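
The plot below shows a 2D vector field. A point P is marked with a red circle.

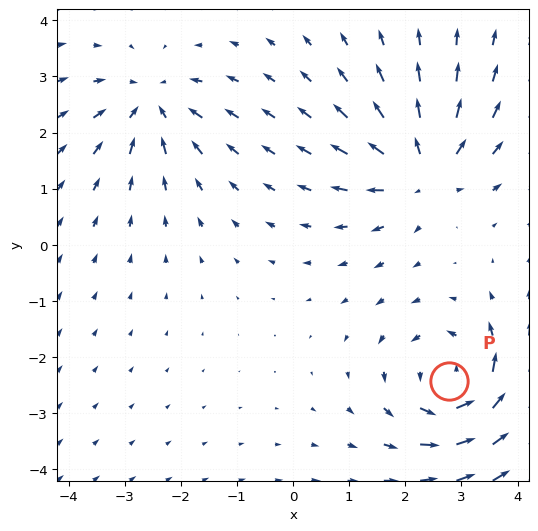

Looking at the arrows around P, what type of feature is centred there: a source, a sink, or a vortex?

At P (2.8, -2.4) the arrows circulate counterclockwise. Divergence ≈0, curl about +4 — near-zero divergence with nonzero curl is a vortex.

vortex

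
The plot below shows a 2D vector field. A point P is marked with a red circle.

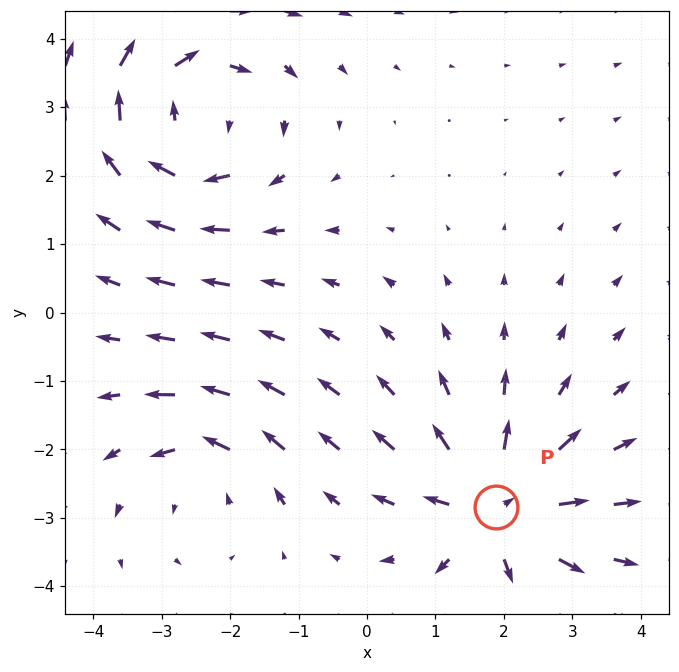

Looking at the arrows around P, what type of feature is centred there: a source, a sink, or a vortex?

source

At P (1.9, -2.8) the arrows spread outward. Divergence about +6, curl ≈0 — positive divergence with near-zero curl is a source.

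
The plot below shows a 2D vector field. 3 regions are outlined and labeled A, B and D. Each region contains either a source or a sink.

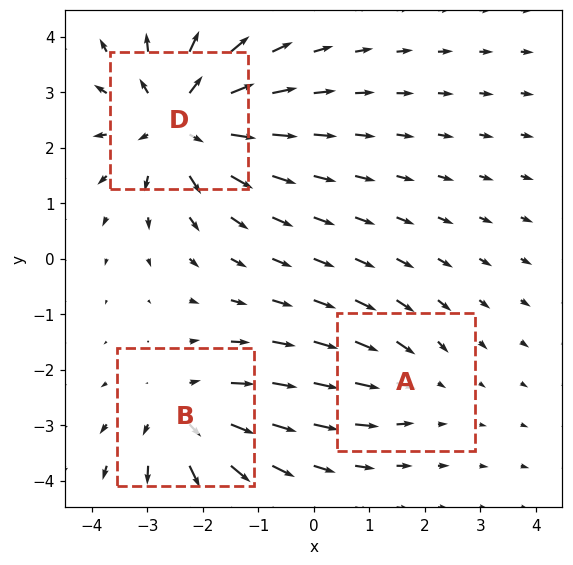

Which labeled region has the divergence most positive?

Divergence at each region's feature centre — A: about -2, B: about +3, D: about +4. Region D is most positive.

D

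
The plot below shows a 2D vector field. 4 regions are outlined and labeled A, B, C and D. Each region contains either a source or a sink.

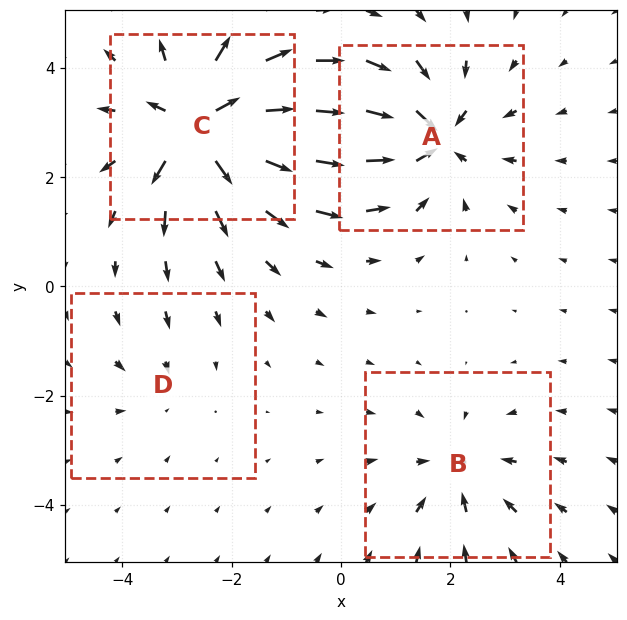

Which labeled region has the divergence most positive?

Divergence at each region's feature centre — A: about -6, B: about -4, C: about +8, D: about -2. Region C is most positive.

C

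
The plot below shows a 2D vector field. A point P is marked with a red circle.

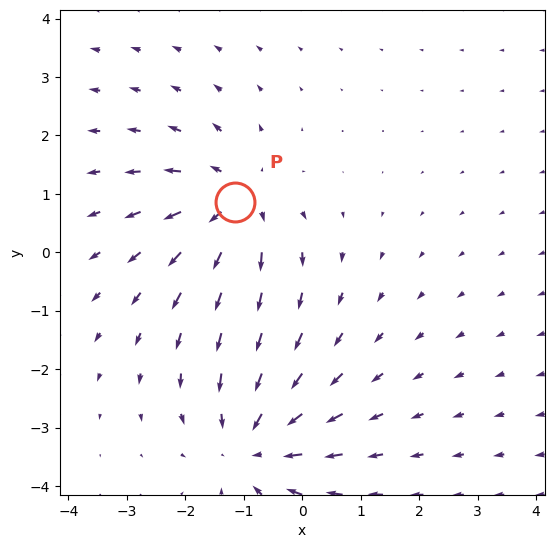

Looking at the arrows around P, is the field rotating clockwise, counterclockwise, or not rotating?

Near P at (-1.1, 0.9) the arrows show no circulation. The curl there is ≈0.

not rotating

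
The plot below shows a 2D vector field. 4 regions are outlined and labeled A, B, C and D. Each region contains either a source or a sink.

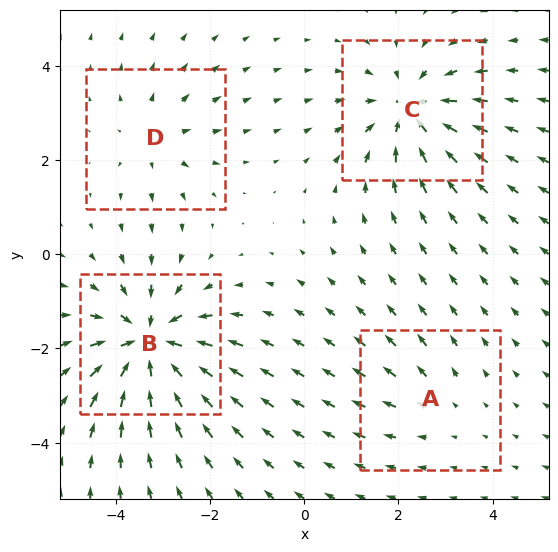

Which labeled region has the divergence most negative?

B

Divergence at each region's feature centre — A: about +2, B: about -7, C: about -5, D: about +3. Region B is most negative.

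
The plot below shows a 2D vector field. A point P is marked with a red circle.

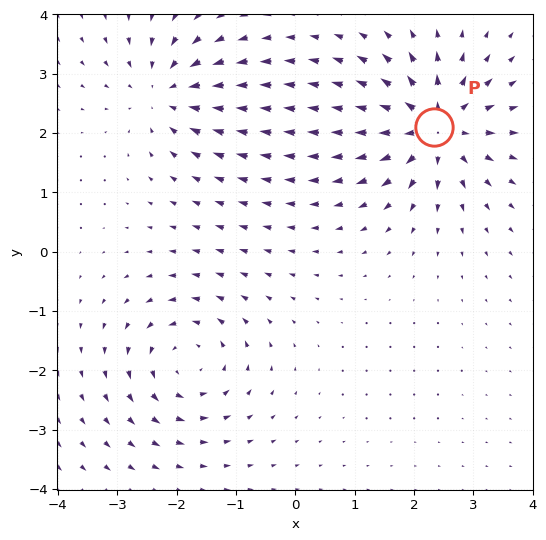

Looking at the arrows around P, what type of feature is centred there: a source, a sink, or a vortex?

At P (2.3, 2.1) the arrows spread outward. Divergence about +6, curl ≈0 — positive divergence with near-zero curl is a source.

source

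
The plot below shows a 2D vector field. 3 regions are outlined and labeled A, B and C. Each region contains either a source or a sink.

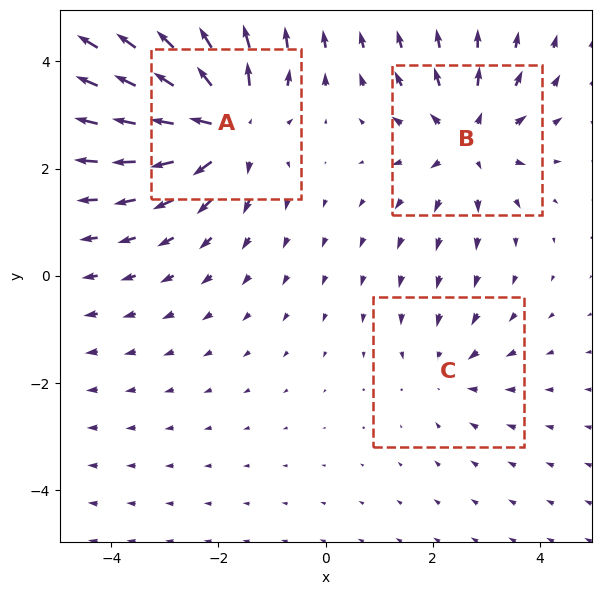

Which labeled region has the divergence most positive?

Divergence at each region's feature centre — A: about +5, B: about +3, C: about -2. Region A is most positive.

A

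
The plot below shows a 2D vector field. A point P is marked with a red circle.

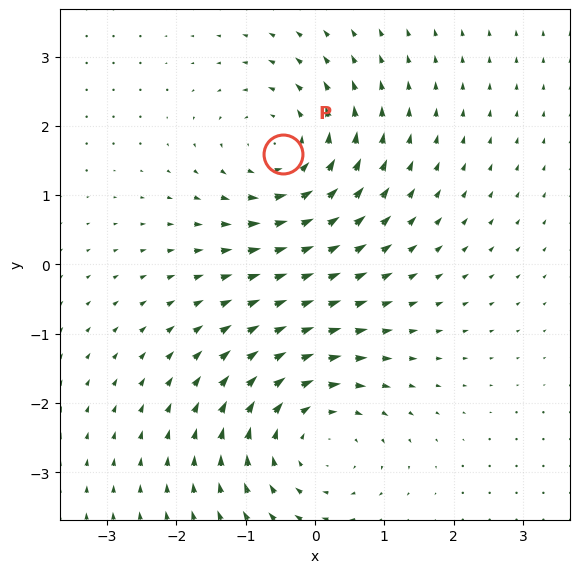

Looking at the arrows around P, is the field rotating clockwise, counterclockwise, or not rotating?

counterclockwise

Near P at (-0.5, 1.6) the arrows circulate counterclockwise. The curl (z-component) there is about +4; positive curl means counterclockwise rotation.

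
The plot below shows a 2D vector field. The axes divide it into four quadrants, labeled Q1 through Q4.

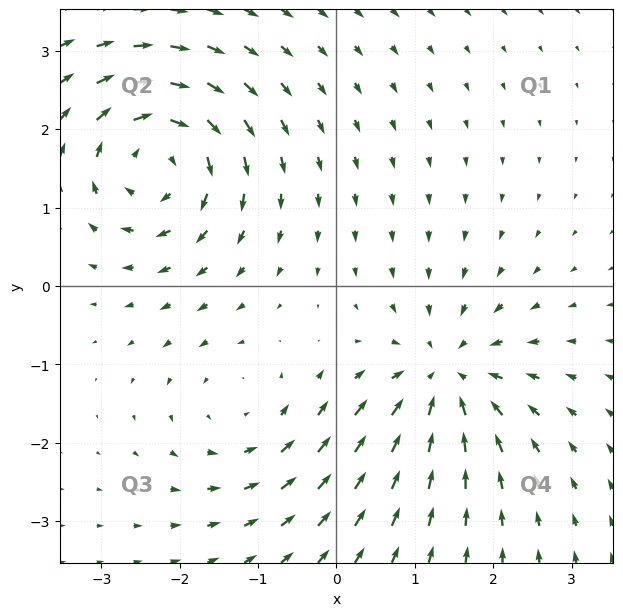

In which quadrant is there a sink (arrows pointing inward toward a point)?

Q4

The sink sits at approximately (1.4, -1.2), which lies in quadrant Q4. The divergence there is about -6, negative as expected for a sink.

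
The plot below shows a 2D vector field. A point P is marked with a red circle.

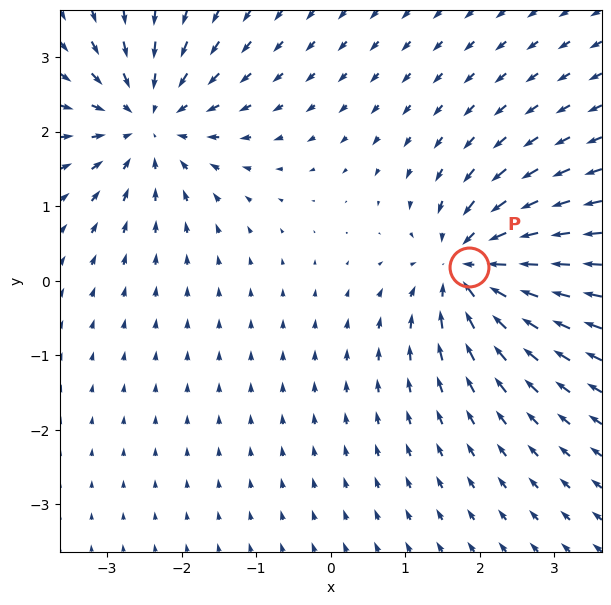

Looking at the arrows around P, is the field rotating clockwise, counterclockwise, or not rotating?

not rotating

Near P at (1.9, 0.2) the arrows show no circulation. The curl there is ≈0.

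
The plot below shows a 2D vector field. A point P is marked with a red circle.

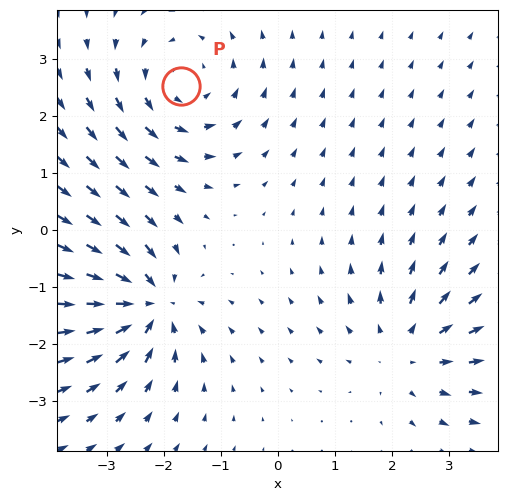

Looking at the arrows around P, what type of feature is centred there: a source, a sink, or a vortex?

At P (-1.7, 2.5) the arrows circulate counterclockwise. Divergence ≈0, curl about +3 — near-zero divergence with nonzero curl is a vortex.

vortex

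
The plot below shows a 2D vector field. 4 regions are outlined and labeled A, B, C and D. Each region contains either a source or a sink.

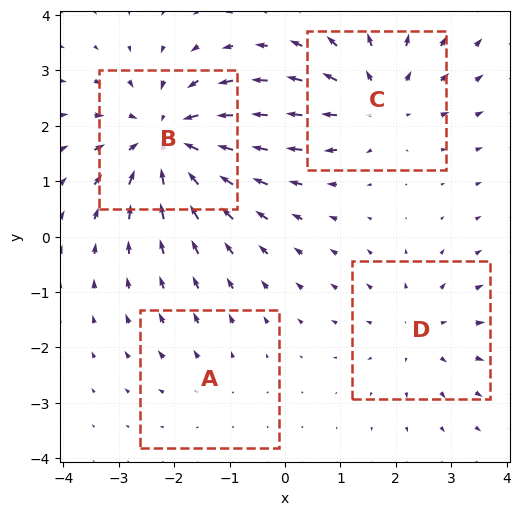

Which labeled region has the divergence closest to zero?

Divergence at each region's feature centre — A: about +2, B: about -6, C: about +4, D: about +3. Region A is closest to zero.

A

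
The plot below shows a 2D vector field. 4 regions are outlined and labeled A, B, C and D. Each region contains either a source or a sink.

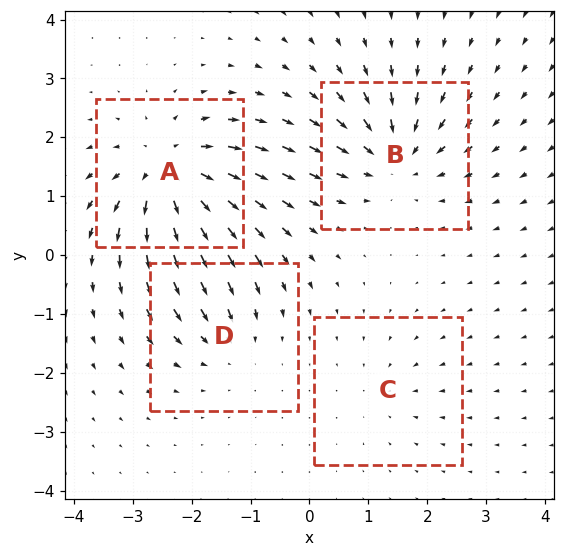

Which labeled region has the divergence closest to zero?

Divergence at each region's feature centre — A: about +8, B: about -6, C: about -2, D: about -4. Region C is closest to zero.

C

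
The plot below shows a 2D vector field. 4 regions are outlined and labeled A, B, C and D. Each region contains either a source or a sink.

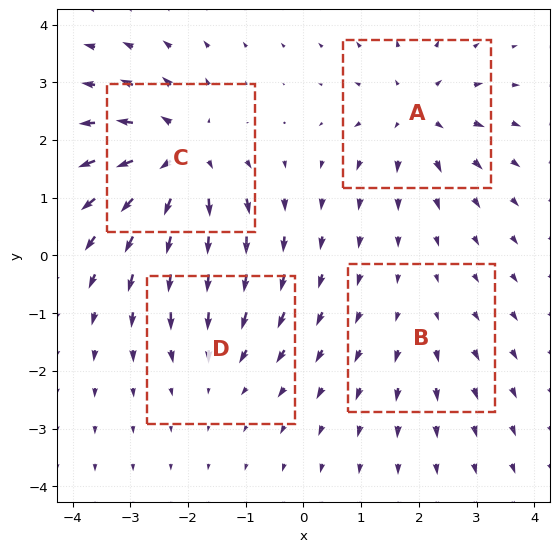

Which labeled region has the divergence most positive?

C

Divergence at each region's feature centre — A: about +5, B: about +2, C: about +8, D: about -4. Region C is most positive.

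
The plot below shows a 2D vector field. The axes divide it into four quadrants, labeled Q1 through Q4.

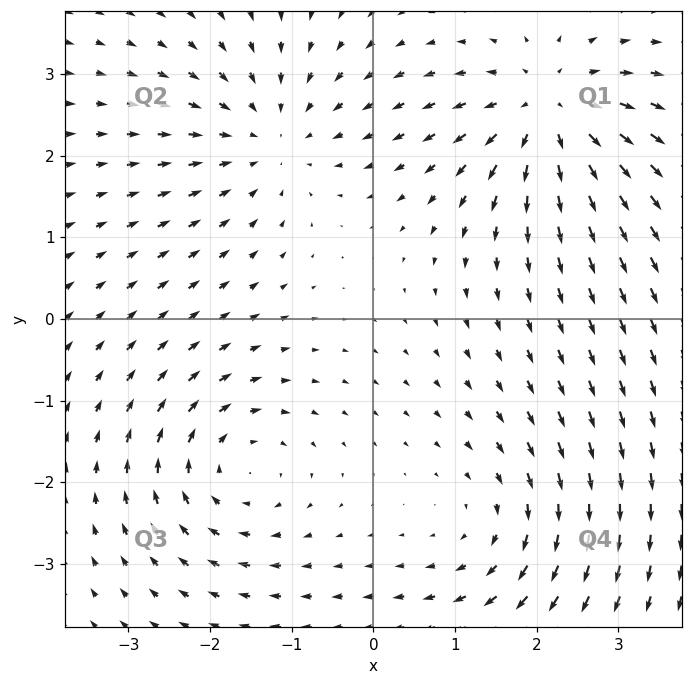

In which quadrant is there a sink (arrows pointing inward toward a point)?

The sink sits at approximately (-1.2, 2.2), which lies in quadrant Q2. The divergence there is about -4, negative as expected for a sink.

Q2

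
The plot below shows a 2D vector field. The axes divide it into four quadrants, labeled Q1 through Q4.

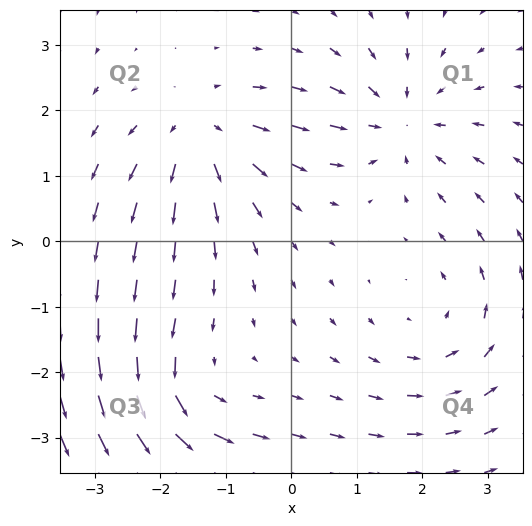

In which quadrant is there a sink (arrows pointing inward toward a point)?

Q1

The sink sits at approximately (1.7, 1.8), which lies in quadrant Q1. The divergence there is about -4, negative as expected for a sink.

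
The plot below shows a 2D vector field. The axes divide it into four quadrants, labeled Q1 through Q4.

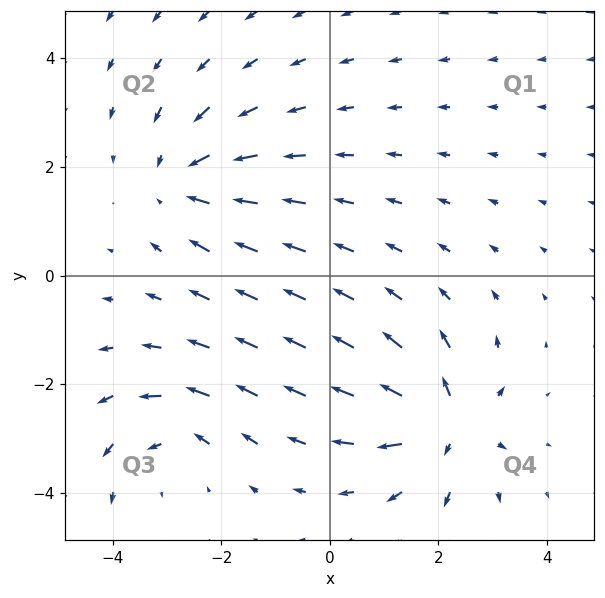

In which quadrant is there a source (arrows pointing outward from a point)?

The source sits at approximately (2.2, -2.7), which lies in quadrant Q4. The divergence there is about +4, positive as expected for a source.

Q4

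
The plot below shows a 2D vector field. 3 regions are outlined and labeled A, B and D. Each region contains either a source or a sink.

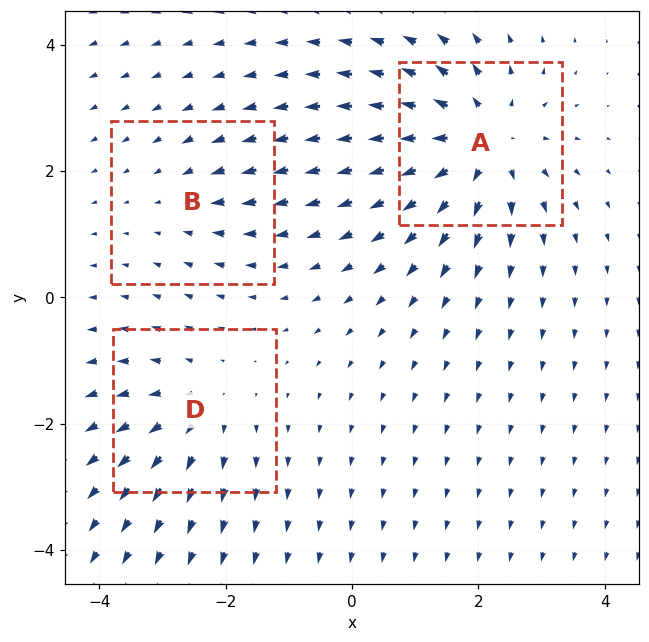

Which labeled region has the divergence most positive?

A

Divergence at each region's feature centre — A: about +5, B: about -2, D: about +3. Region A is most positive.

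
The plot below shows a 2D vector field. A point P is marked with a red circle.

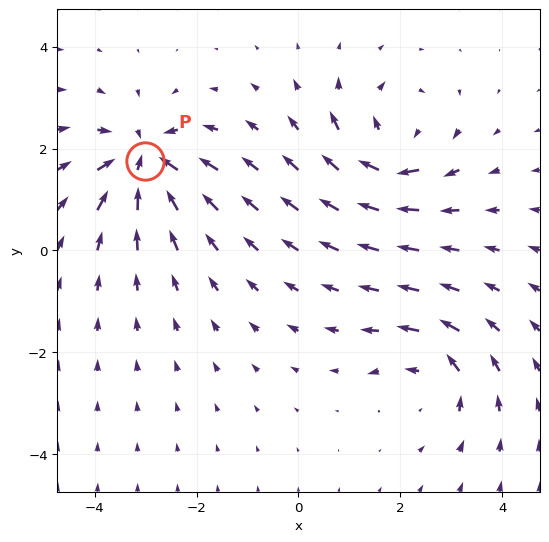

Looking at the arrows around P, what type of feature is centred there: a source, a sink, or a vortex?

sink

At P (-3.0, 1.8) the arrows converge inward. Divergence about -6, curl ≈0 — negative divergence with near-zero curl is a sink.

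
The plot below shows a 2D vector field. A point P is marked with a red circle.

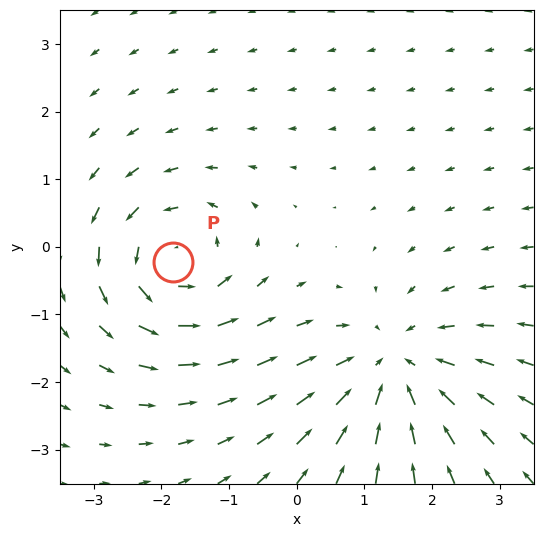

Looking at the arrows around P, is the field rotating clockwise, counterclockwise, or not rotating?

counterclockwise

Near P at (-1.8, -0.2) the arrows circulate counterclockwise. The curl (z-component) there is about +5; positive curl means counterclockwise rotation.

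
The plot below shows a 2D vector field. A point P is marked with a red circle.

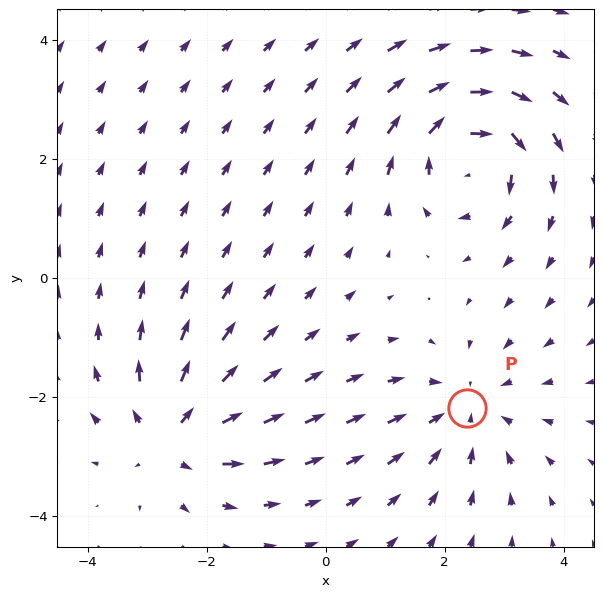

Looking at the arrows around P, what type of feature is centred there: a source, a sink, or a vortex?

sink

At P (2.4, -2.2) the arrows converge inward. Divergence about -3, curl ≈0 — negative divergence with near-zero curl is a sink.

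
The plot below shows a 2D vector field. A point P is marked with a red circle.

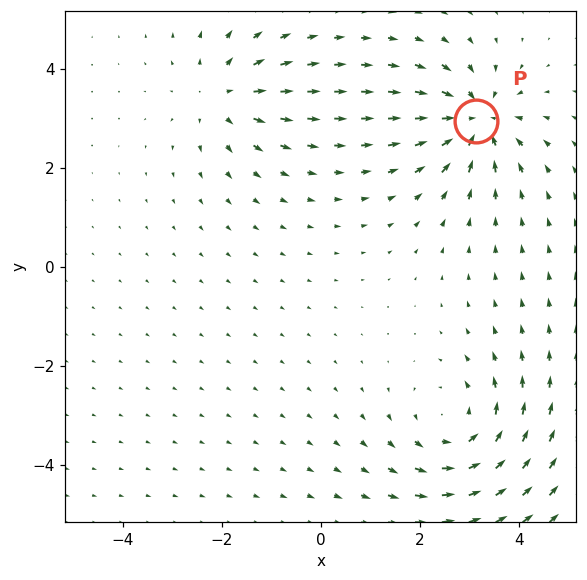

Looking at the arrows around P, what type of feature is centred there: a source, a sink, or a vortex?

At P (3.1, 2.9) the arrows converge inward. Divergence about -5, curl ≈0 — negative divergence with near-zero curl is a sink.

sink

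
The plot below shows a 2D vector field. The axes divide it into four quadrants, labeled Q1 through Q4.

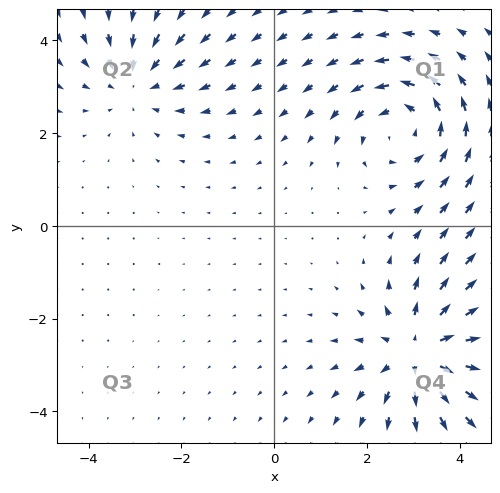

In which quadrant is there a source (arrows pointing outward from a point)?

The source sits at approximately (3.1, -2.7), which lies in quadrant Q4. The divergence there is about +5, positive as expected for a source.

Q4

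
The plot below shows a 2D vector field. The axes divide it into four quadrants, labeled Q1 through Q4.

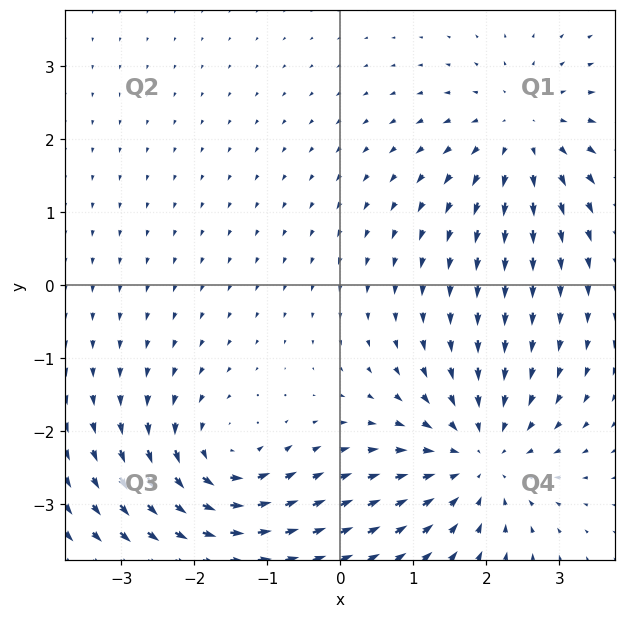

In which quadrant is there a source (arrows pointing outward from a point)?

The source sits at approximately (2.5, 2.1), which lies in quadrant Q1. The divergence there is about +3, positive as expected for a source.

Q1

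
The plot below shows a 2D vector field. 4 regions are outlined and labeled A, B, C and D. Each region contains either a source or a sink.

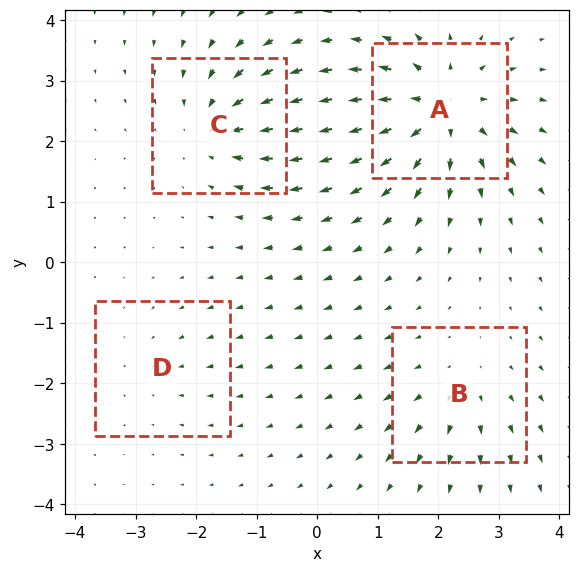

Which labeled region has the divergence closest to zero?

D

Divergence at each region's feature centre — A: about +8, B: about +4, C: about -5, D: about -2. Region D is closest to zero.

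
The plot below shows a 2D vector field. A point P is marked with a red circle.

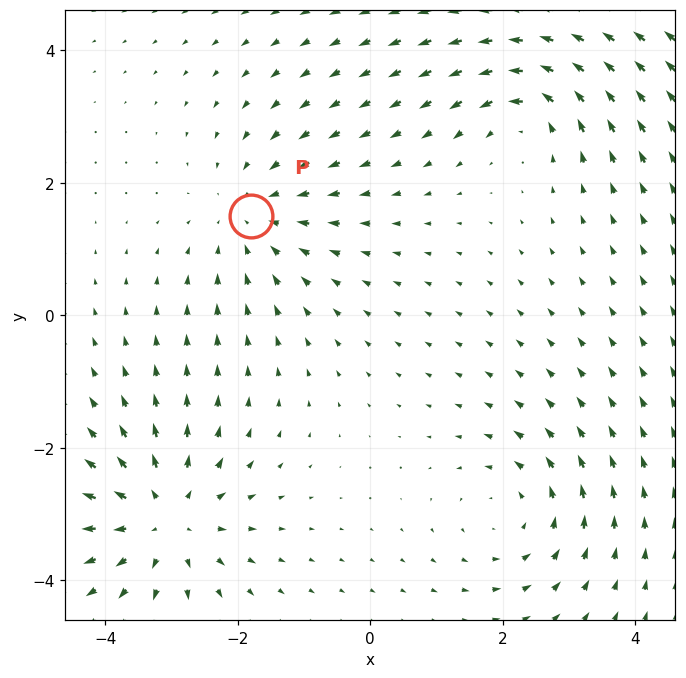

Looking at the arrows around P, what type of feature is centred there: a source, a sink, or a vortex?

sink

At P (-1.8, 1.5) the arrows converge inward. Divergence about -3, curl ≈0 — negative divergence with near-zero curl is a sink.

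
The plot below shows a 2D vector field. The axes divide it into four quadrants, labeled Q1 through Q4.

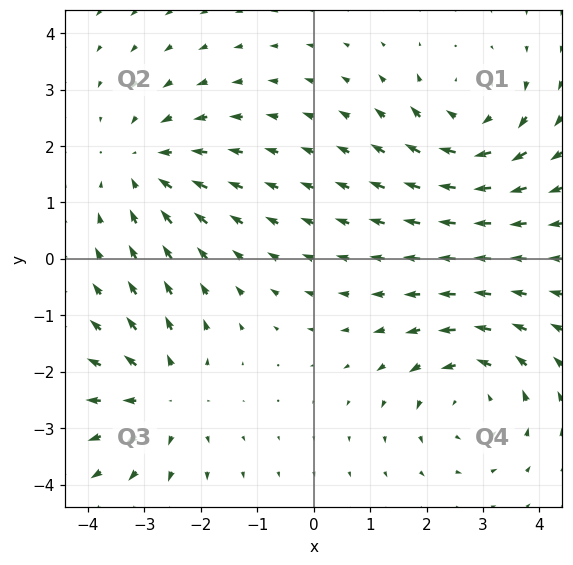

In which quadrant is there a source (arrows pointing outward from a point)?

Q3

The source sits at approximately (-2.6, -2.5), which lies in quadrant Q3. The divergence there is about +4, positive as expected for a source.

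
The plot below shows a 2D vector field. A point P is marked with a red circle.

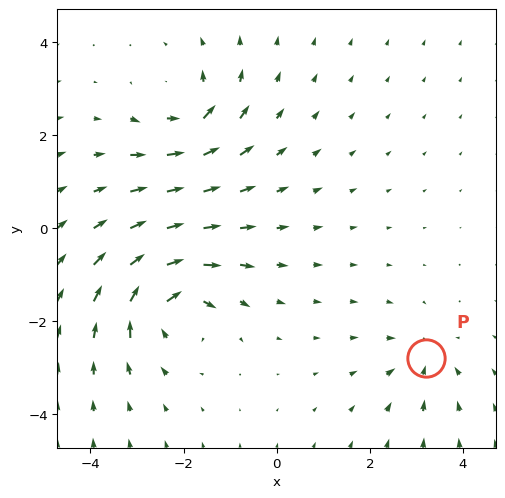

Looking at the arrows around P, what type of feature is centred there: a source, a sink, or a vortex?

sink

At P (3.2, -2.8) the arrows converge inward. Divergence about -3, curl ≈0 — negative divergence with near-zero curl is a sink.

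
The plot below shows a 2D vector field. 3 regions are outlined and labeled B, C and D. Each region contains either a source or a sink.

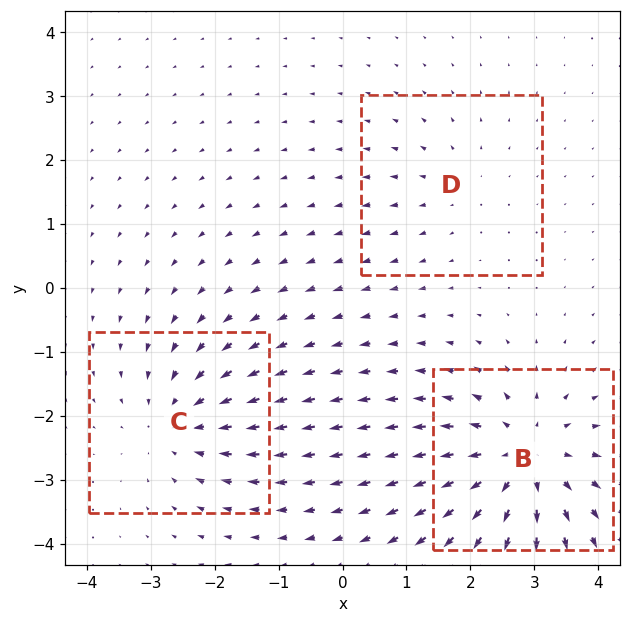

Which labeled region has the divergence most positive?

Divergence at each region's feature centre — B: about +5, C: about -3, D: about +2. Region B is most positive.

B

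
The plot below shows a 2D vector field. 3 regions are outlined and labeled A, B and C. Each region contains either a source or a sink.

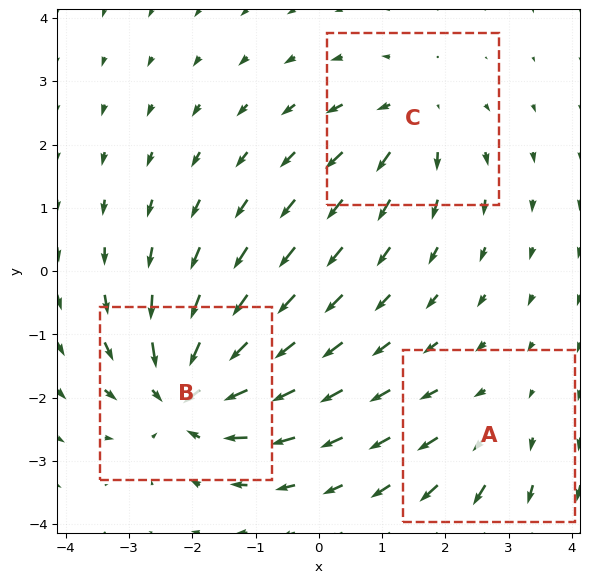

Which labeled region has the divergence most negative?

B

Divergence at each region's feature centre — A: about +2, B: about -6, C: about +3. Region B is most negative.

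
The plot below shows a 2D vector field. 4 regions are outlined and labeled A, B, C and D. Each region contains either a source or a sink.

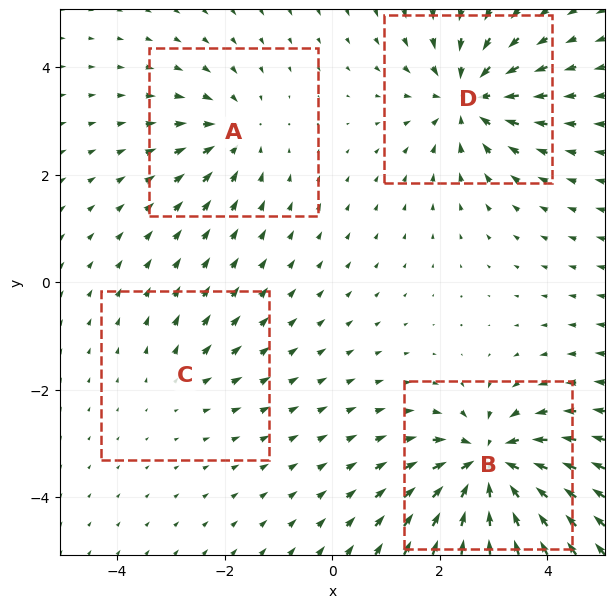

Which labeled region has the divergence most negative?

B

Divergence at each region's feature centre — A: about -4, B: about -8, C: about +2, D: about -6. Region B is most negative.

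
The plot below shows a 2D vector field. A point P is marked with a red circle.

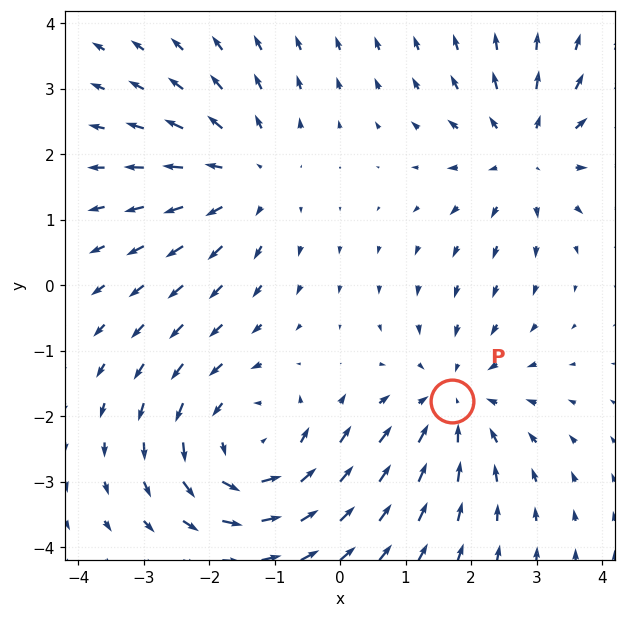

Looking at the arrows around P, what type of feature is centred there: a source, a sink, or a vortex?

sink

At P (1.7, -1.8) the arrows converge inward. Divergence about -3, curl ≈0 — negative divergence with near-zero curl is a sink.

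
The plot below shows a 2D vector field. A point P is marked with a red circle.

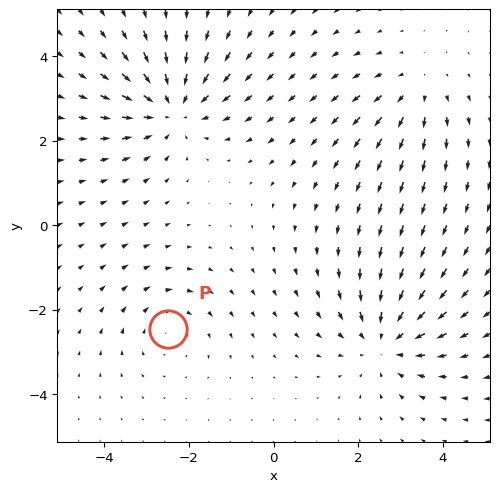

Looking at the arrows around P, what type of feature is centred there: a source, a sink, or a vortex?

vortex

At P (-2.5, -2.4) the arrows circulate clockwise. Divergence ≈0, curl about -2 — near-zero divergence with nonzero curl is a vortex.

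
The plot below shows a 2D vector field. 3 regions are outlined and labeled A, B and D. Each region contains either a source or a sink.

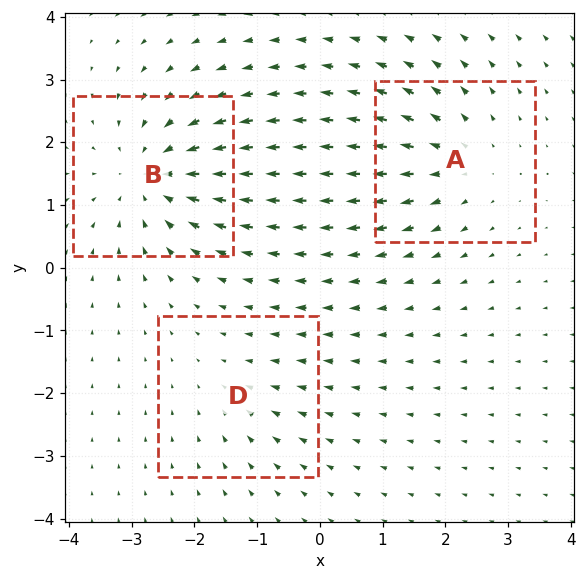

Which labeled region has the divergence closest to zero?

Divergence at each region's feature centre — A: about +3, B: about -4, D: about -2. Region D is closest to zero.

D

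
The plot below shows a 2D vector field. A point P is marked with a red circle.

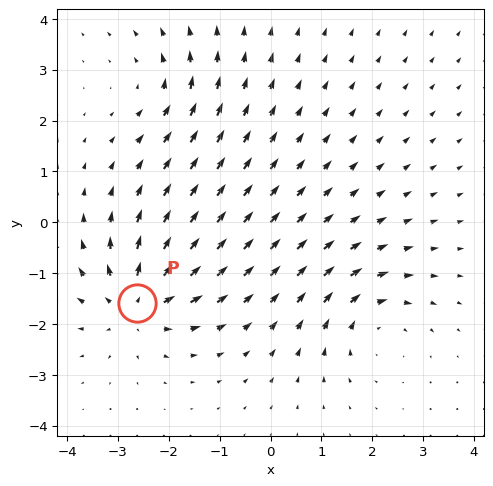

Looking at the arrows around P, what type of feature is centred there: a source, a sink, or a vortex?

At P (-2.6, -1.6) the arrows spread outward. Divergence about +6, curl ≈0 — positive divergence with near-zero curl is a source.

source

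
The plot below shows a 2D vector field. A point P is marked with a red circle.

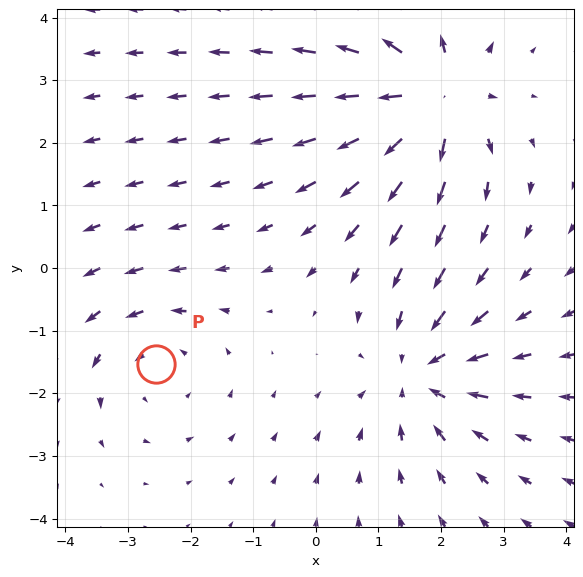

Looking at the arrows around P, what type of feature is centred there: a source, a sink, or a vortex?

At P (-2.6, -1.5) the arrows circulate counterclockwise. Divergence ≈0, curl about +2 — near-zero divergence with nonzero curl is a vortex.

vortex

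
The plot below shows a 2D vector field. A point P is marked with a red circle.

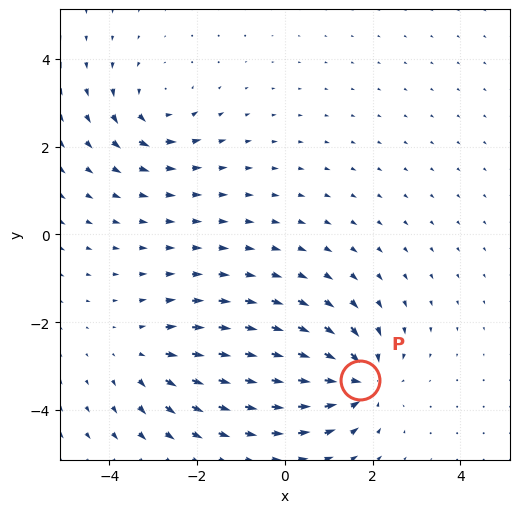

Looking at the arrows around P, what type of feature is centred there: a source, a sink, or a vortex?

sink

At P (1.7, -3.3) the arrows converge inward. Divergence about -6, curl ≈0 — negative divergence with near-zero curl is a sink.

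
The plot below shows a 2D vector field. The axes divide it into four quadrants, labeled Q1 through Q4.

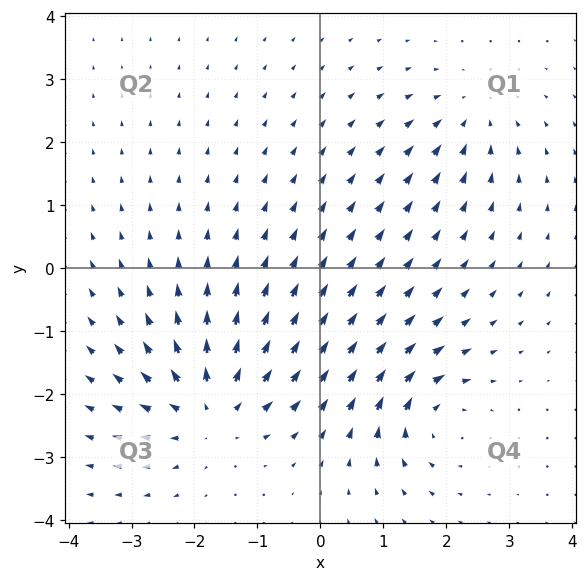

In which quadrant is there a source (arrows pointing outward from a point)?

Q3

The source sits at approximately (-1.7, -2.2), which lies in quadrant Q3. The divergence there is about +5, positive as expected for a source.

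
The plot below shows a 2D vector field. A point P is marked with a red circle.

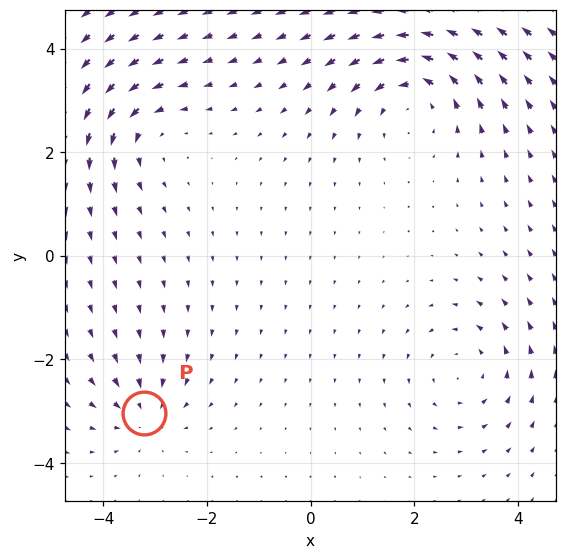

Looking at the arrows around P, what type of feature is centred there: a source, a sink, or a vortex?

sink

At P (-3.2, -3.0) the arrows converge inward. Divergence about -3, curl ≈0 — negative divergence with near-zero curl is a sink.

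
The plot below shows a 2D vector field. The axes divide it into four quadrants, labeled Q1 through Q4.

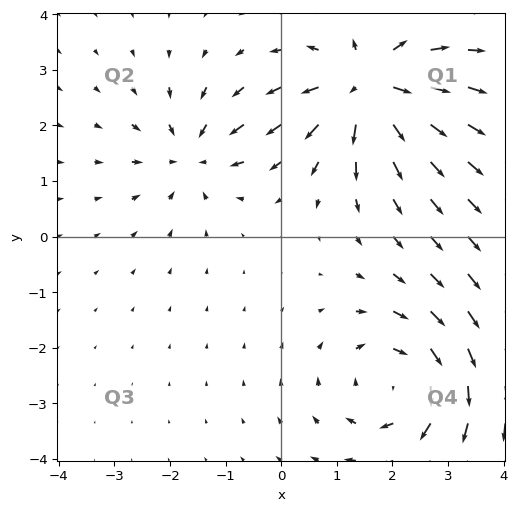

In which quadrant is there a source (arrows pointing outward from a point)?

The source sits at approximately (1.6, 2.7), which lies in quadrant Q1. The divergence there is about +6, positive as expected for a source.

Q1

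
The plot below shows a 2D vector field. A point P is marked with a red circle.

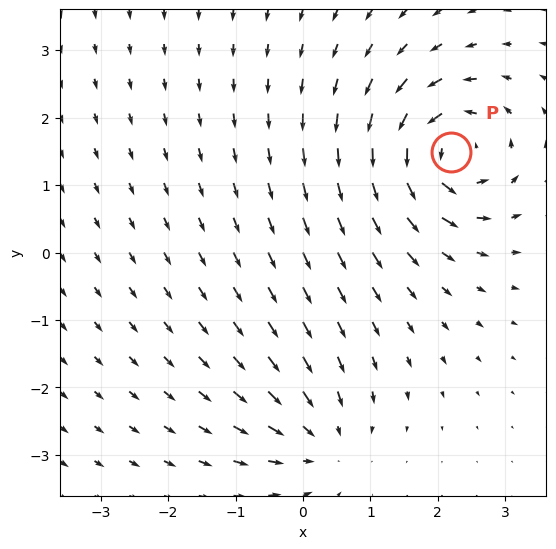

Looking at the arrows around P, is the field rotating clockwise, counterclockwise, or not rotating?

counterclockwise

Near P at (2.2, 1.5) the arrows circulate counterclockwise. The curl (z-component) there is about +7; positive curl means counterclockwise rotation.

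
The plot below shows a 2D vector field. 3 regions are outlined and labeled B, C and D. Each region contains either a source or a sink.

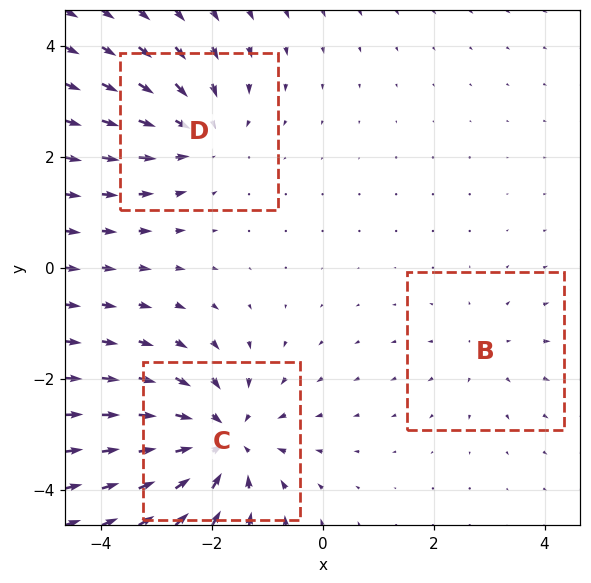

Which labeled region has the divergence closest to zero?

B

Divergence at each region's feature centre — B: about +2, C: about -4, D: about -3. Region B is closest to zero.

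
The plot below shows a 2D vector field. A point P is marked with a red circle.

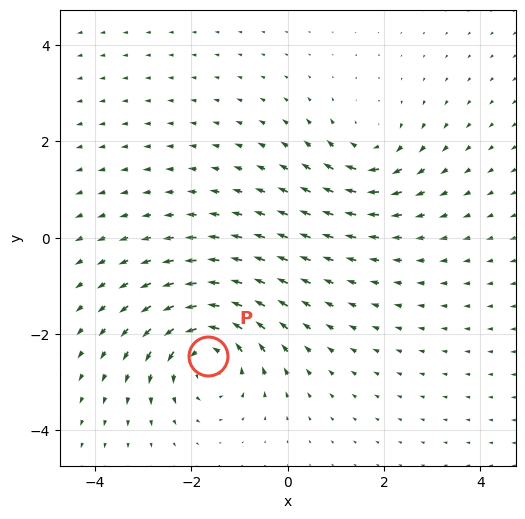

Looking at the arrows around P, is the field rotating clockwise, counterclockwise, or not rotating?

Near P at (-1.7, -2.4) the arrows circulate counterclockwise. The curl (z-component) there is about +5; positive curl means counterclockwise rotation.

counterclockwise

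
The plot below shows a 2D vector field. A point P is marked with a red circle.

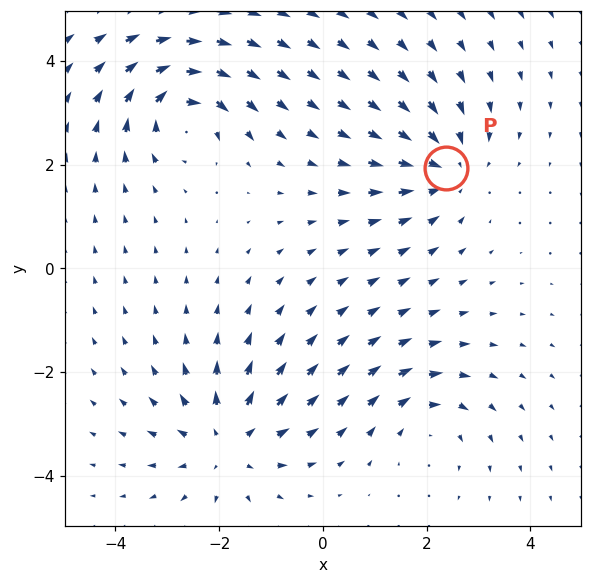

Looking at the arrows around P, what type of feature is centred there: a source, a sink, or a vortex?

sink

At P (2.4, 1.9) the arrows converge inward. Divergence about -3, curl ≈0 — negative divergence with near-zero curl is a sink.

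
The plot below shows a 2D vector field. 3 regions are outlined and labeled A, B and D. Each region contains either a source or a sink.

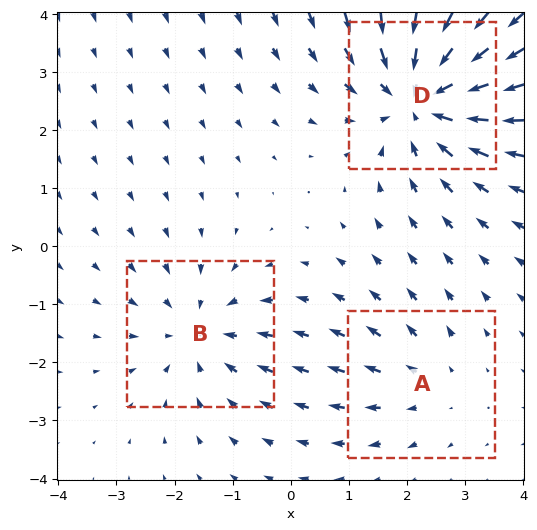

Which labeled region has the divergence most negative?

Divergence at each region's feature centre — A: about +2, B: about -3, D: about -5. Region D is most negative.

D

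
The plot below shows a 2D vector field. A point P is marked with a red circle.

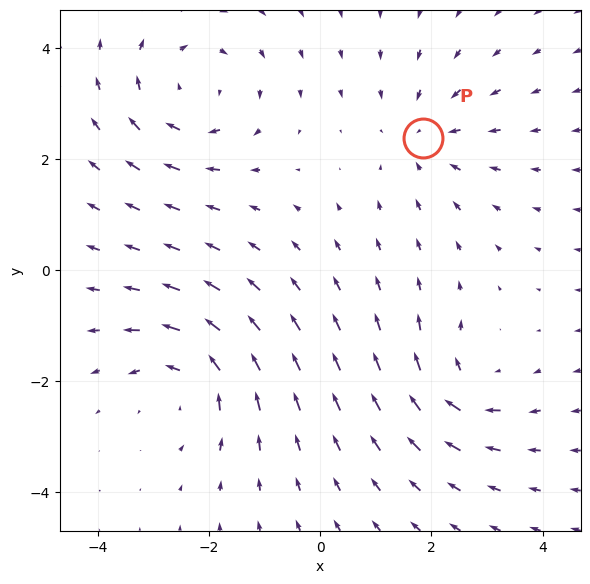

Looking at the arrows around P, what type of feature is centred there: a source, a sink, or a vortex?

sink

At P (1.8, 2.4) the arrows converge inward. Divergence about -3, curl ≈0 — negative divergence with near-zero curl is a sink.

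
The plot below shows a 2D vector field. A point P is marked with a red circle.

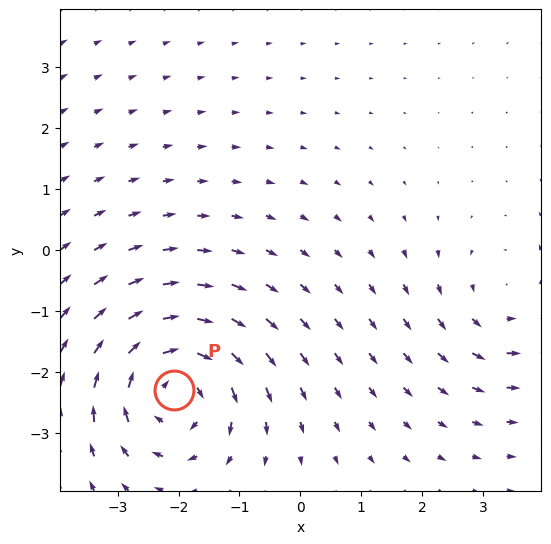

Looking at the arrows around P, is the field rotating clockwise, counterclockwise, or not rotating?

clockwise

Near P at (-2.1, -2.3) the arrows circulate clockwise. The curl (z-component) there is about -5; negative curl means clockwise rotation.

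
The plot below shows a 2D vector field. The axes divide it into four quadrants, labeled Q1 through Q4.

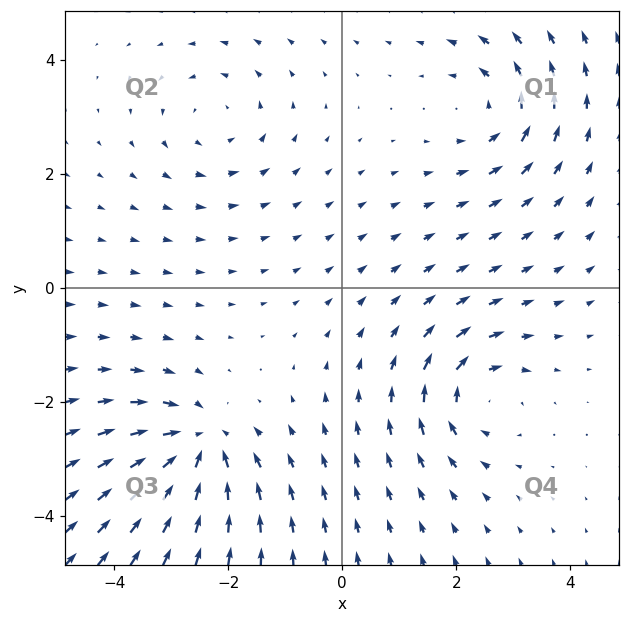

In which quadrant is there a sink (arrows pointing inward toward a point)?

The sink sits at approximately (-2.5, -2.8), which lies in quadrant Q3. The divergence there is about -7, negative as expected for a sink.

Q3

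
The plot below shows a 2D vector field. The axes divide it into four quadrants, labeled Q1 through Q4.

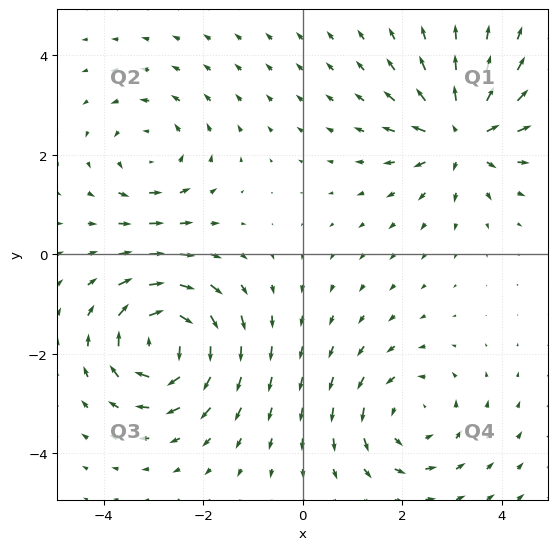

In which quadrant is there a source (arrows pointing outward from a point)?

Q1

The source sits at approximately (3.2, 2.4), which lies in quadrant Q1. The divergence there is about +5, positive as expected for a source.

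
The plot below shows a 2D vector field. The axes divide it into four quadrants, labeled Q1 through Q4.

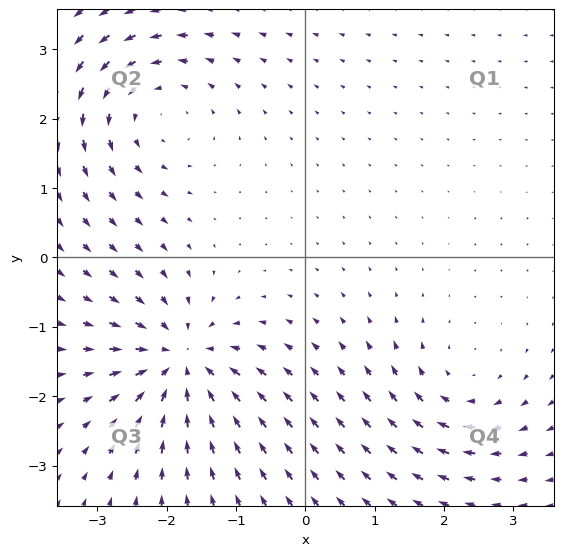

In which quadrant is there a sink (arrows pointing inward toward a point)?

The sink sits at approximately (-1.8, -1.5), which lies in quadrant Q3. The divergence there is about -6, negative as expected for a sink.

Q3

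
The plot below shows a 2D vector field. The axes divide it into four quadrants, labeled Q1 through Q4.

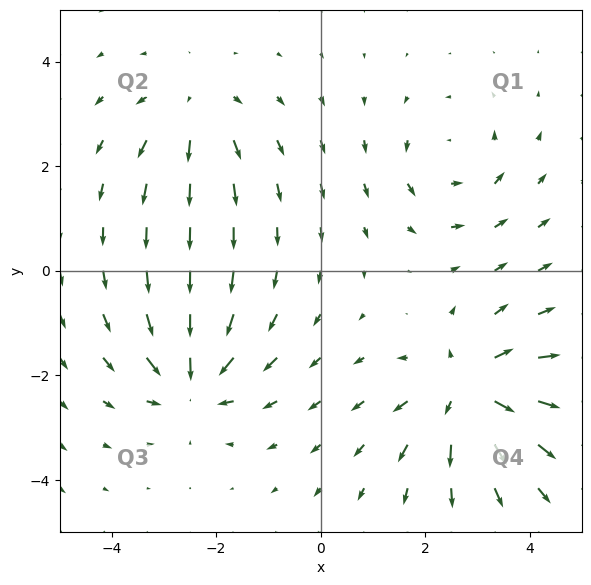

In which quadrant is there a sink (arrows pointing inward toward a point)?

Q3

The sink sits at approximately (-2.5, -2.1), which lies in quadrant Q3. The divergence there is about -5, negative as expected for a sink.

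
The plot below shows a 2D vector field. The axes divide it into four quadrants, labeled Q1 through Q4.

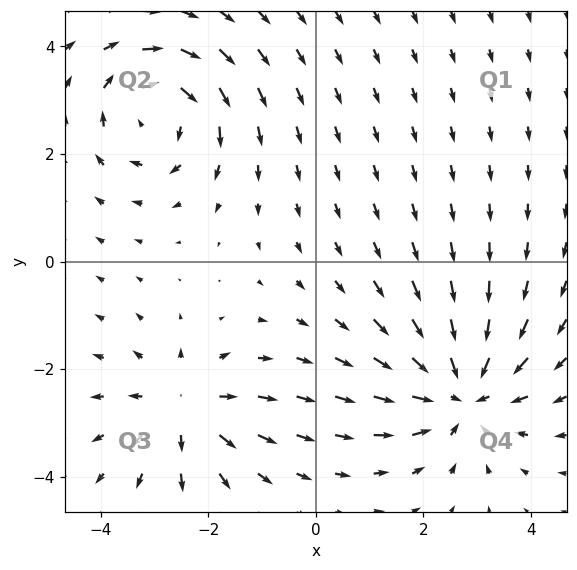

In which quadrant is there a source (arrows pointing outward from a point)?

The source sits at approximately (-2.5, -2.7), which lies in quadrant Q3. The divergence there is about +4, positive as expected for a source.

Q3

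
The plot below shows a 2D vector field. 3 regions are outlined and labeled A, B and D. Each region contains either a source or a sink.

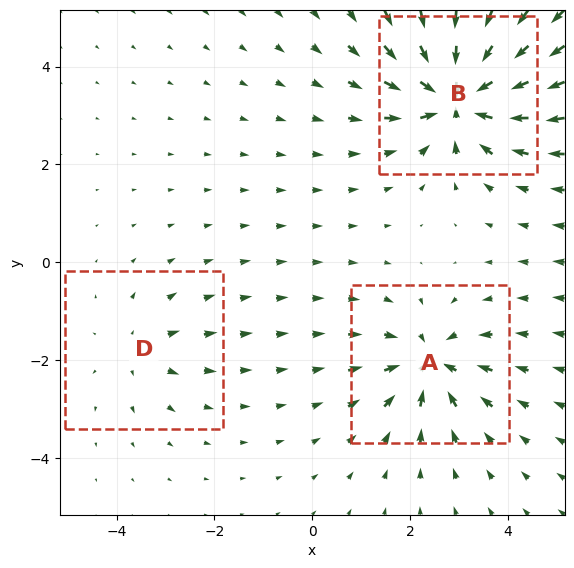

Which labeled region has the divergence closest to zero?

D

Divergence at each region's feature centre — A: about -4, B: about -6, D: about +2. Region D is closest to zero.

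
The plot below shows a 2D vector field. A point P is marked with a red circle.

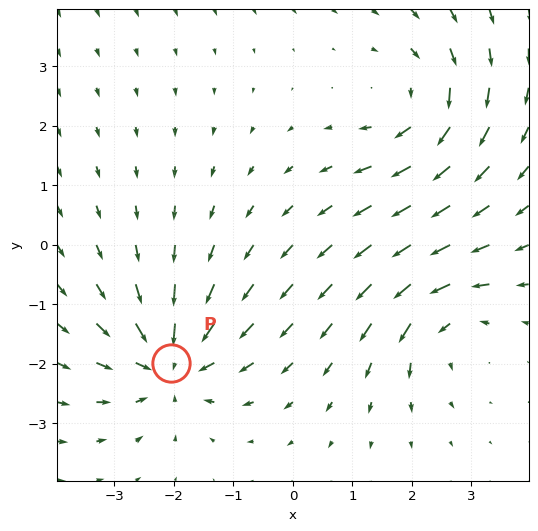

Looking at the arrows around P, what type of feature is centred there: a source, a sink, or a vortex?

sink

At P (-2.1, -2.0) the arrows converge inward. Divergence about -5, curl ≈0 — negative divergence with near-zero curl is a sink.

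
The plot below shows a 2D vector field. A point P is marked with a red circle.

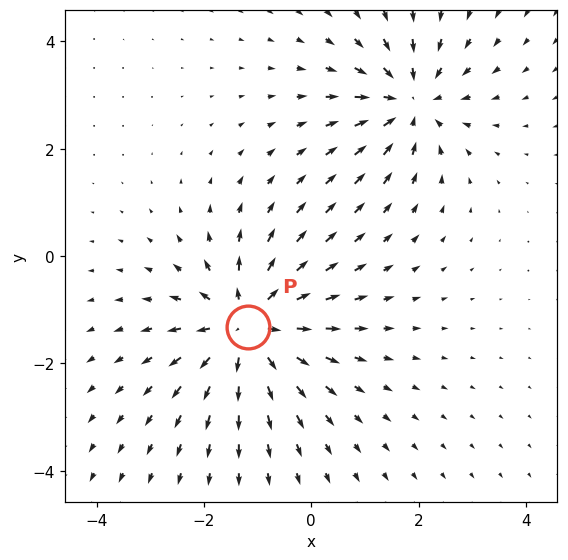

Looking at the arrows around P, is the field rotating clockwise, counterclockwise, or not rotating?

Near P at (-1.2, -1.3) the arrows show no circulation. The curl there is ≈0.

not rotating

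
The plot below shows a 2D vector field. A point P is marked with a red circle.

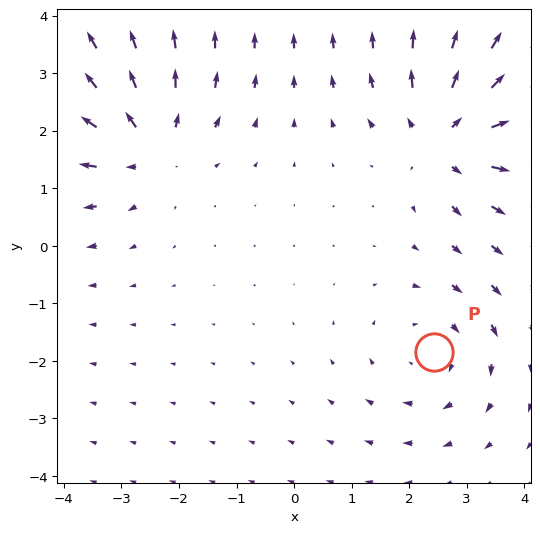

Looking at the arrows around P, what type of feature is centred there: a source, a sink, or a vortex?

vortex

At P (2.4, -1.8) the arrows circulate clockwise. Divergence ≈0, curl about -3 — near-zero divergence with nonzero curl is a vortex.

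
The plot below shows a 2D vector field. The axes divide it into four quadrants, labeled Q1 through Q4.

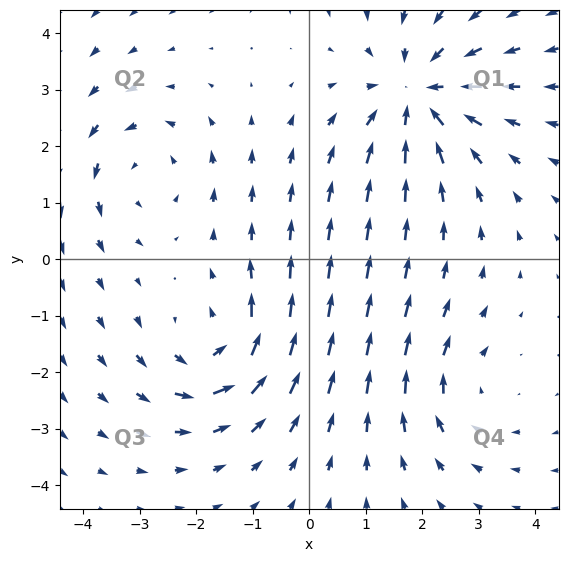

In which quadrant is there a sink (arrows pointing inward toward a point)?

The sink sits at approximately (1.9, 2.9), which lies in quadrant Q1. The divergence there is about -4, negative as expected for a sink.

Q1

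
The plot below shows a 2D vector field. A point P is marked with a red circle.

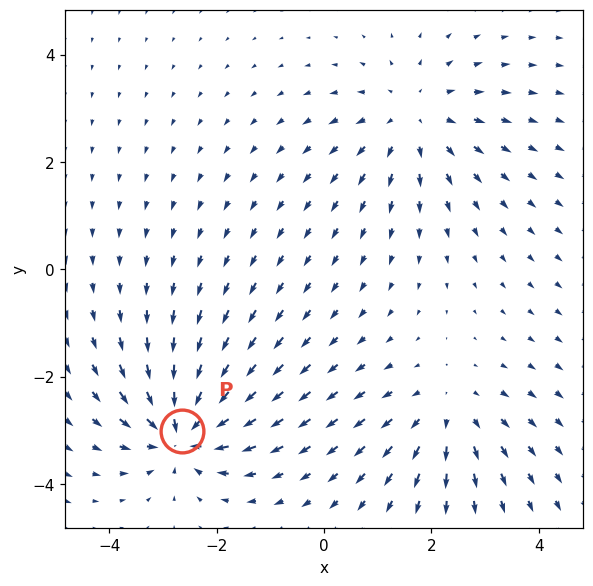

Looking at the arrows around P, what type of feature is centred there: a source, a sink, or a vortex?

At P (-2.6, -3.0) the arrows converge inward. Divergence about -6, curl ≈0 — negative divergence with near-zero curl is a sink.

sink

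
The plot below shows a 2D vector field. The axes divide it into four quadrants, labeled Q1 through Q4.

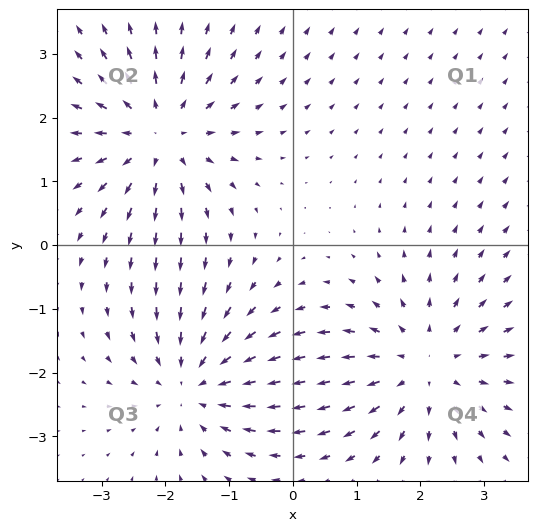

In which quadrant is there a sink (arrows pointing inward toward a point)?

The sink sits at approximately (-1.5, -2.2), which lies in quadrant Q3. The divergence there is about -4, negative as expected for a sink.

Q3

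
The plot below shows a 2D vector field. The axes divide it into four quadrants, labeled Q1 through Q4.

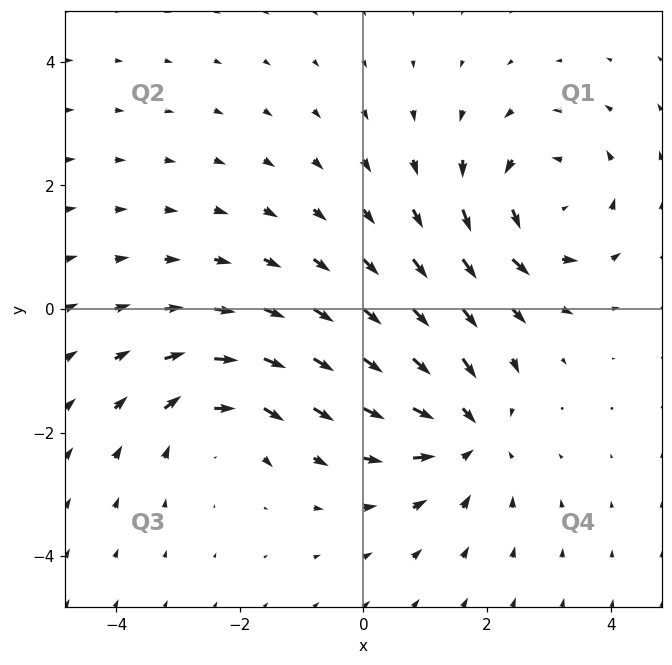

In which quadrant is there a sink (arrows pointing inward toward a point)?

The sink sits at approximately (1.7, -2.0), which lies in quadrant Q4. The divergence there is about -4, negative as expected for a sink.

Q4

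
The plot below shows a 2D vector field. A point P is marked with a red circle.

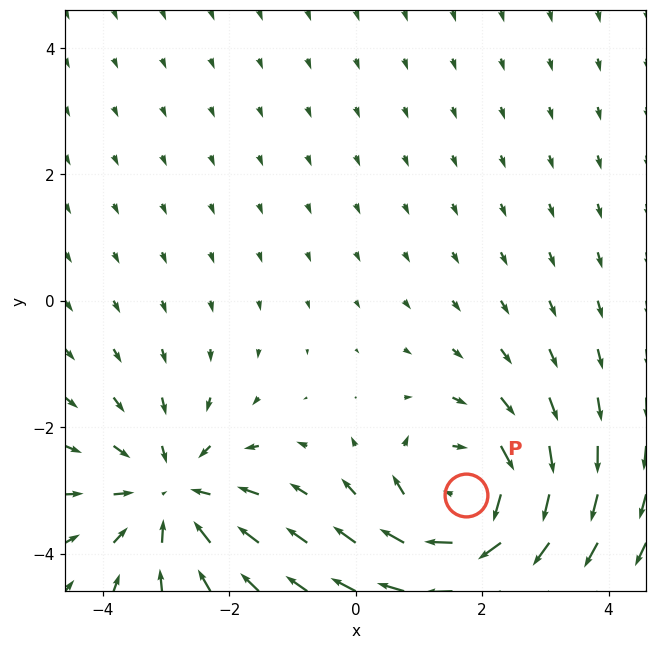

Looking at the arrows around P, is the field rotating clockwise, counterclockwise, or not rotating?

Near P at (1.7, -3.1) the arrows circulate clockwise. The curl (z-component) there is about -5; negative curl means clockwise rotation.

clockwise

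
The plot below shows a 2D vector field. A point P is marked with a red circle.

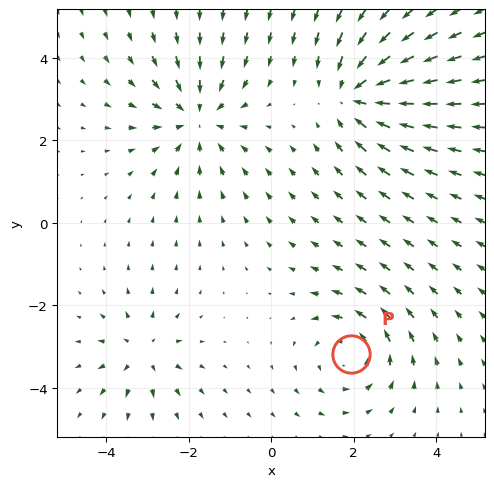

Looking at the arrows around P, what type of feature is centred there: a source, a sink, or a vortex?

At P (1.9, -3.2) the arrows circulate counterclockwise. Divergence ≈0, curl about +4 — near-zero divergence with nonzero curl is a vortex.

vortex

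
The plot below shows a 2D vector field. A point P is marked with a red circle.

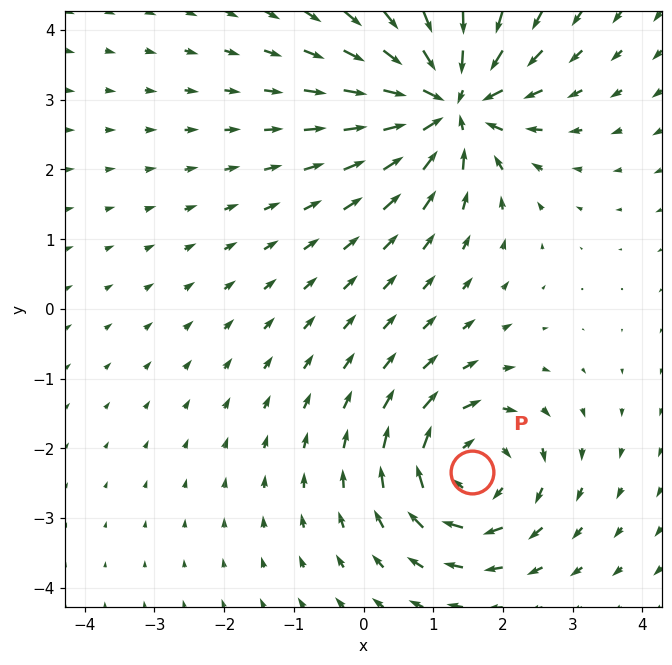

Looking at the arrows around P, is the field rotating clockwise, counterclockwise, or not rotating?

Near P at (1.6, -2.3) the arrows circulate clockwise. The curl (z-component) there is about -5; negative curl means clockwise rotation.

clockwise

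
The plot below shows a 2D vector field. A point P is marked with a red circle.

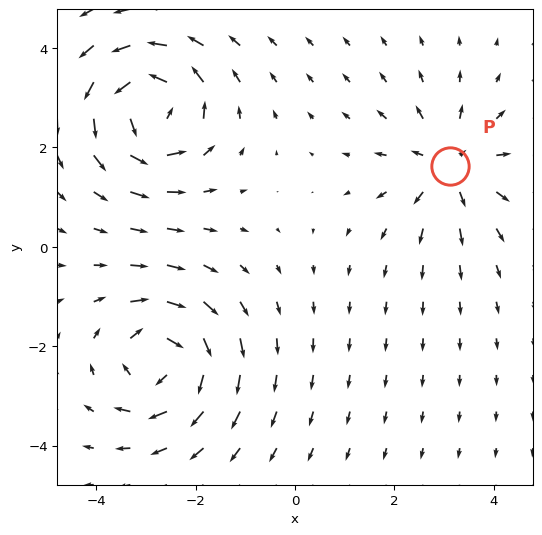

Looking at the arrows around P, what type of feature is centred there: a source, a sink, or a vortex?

At P (3.1, 1.6) the arrows spread outward. Divergence about +4, curl ≈0 — positive divergence with near-zero curl is a source.

source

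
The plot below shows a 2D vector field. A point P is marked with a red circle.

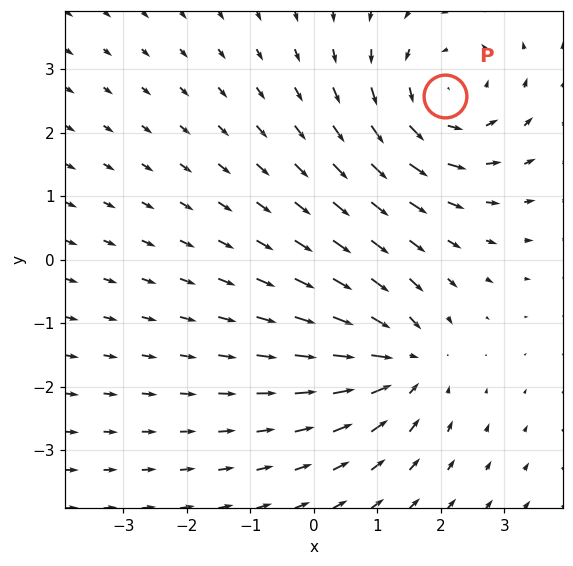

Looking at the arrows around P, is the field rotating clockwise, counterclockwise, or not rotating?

Near P at (2.1, 2.6) the arrows circulate counterclockwise. The curl (z-component) there is about +3; positive curl means counterclockwise rotation.

counterclockwise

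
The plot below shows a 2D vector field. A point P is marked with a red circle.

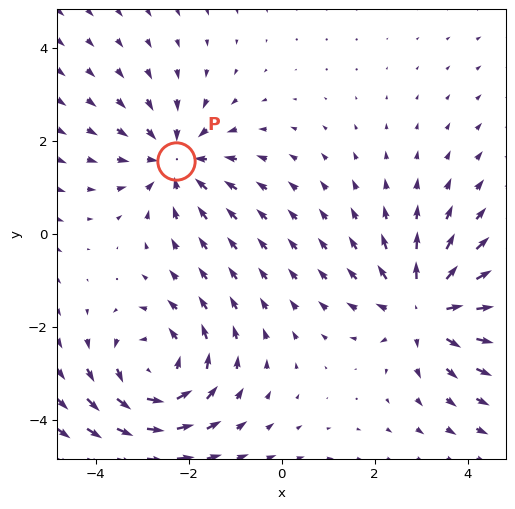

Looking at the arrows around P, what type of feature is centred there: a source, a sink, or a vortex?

At P (-2.3, 1.6) the arrows converge inward. Divergence about -4, curl ≈0 — negative divergence with near-zero curl is a sink.

sink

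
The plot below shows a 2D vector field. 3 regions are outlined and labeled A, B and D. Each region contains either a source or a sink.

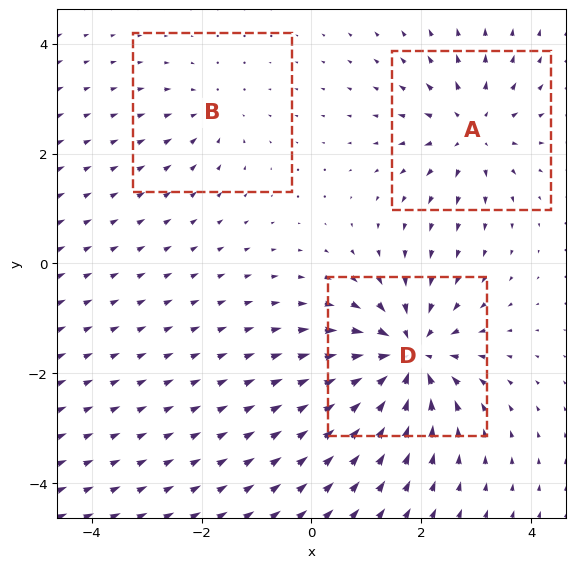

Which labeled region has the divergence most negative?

Divergence at each region's feature centre — A: about +4, B: about -2, D: about -6. Region D is most negative.

D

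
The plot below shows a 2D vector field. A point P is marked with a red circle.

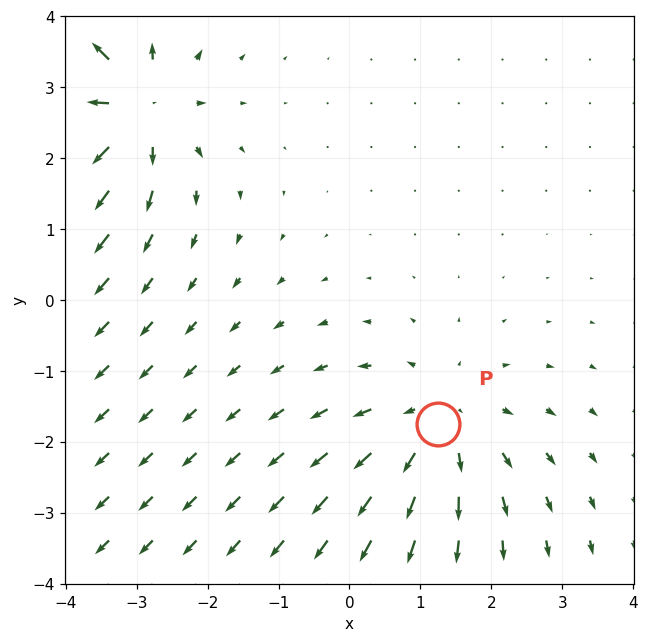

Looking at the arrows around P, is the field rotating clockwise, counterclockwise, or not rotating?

not rotating

Near P at (1.3, -1.7) the arrows show no circulation. The curl there is ≈0.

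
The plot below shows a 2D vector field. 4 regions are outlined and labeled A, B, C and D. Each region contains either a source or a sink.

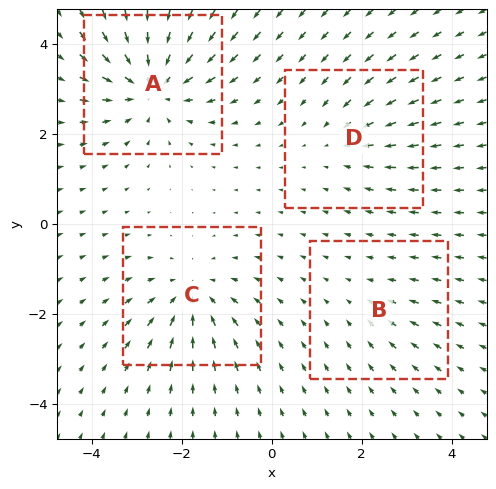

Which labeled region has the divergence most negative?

Divergence at each region's feature centre — A: about -7, B: about -2, C: about -5, D: about -3. Region A is most negative.

A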